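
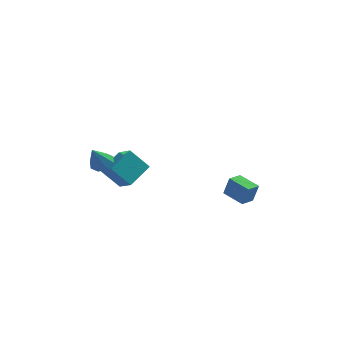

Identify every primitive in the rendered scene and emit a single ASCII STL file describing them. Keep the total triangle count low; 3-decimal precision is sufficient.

solid 
facet normal -0.786 0.583 0.205
outer loop
vertex 3.202 -0.383 -0.313
vertex 3.724 0.373 -0.459
vertex 2.887 -0.393 -1.491
endloop
endfacet
facet normal -0.560 -0.813 0.157
outer loop
vertex 3.996 -1.213 -1.781
vertex 3.202 -0.383 -0.313
vertex 2.887 -0.393 -1.491
endloop
endfacet
facet normal -0.787 0.582 0.206
outer loop
vertex 2.887 -0.393 -1.491
vertex 3.724 0.373 -0.459
vertex 3.408 0.363 -1.637
endloop
endfacet
facet normal -0.259 -0.008 -0.966
outer loop
vertex 3.408 0.363 -1.637
vertex 3.996 -1.213 -1.781
vertex 2.887 -0.393 -1.491
endloop
endfacet
facet normal 0.259 0.008 0.966
outer loop
vertex 3.202 -0.383 -0.313
vertex 4.833 -0.447 -0.749
vertex 3.724 0.373 -0.459
endloop
endfacet
facet normal -0.560 -0.814 0.157
outer loop
vertex 4.312 -1.203 -0.603
vertex 3.202 -0.383 -0.313
vertex 3.996 -1.213 -1.781
endloop
endfacet
facet normal 0.259 0.008 0.966
outer loop
vertex 4.312 -1.203 -0.603
vertex 4.833 -0.447 -0.749
vertex 3.202 -0.383 -0.313
endloop
endfacet
facet normal 0.560 0.813 -0.157
outer loop
vertex 3.724 0.373 -0.459
vertex 4.833 -0.447 -0.749
vertex 3.408 0.363 -1.637
endloop
endfacet
facet normal -0.258 -0.008 -0.966
outer loop
vertex 4.518 -0.457 -1.927
vertex 3.996 -1.213 -1.781
vertex 3.408 0.363 -1.637
endloop
endfacet
facet normal 0.560 0.814 -0.157
outer loop
vertex 3.408 0.363 -1.637
vertex 4.833 -0.447 -0.749
vertex 4.518 -0.457 -1.927
endloop
endfacet
facet normal 0.786 -0.583 -0.206
outer loop
vertex 4.518 -0.457 -1.927
vertex 4.312 -1.203 -0.603
vertex 3.996 -1.213 -1.781
endloop
endfacet
facet normal 0.787 -0.582 -0.205
outer loop
vertex 4.833 -0.447 -0.749
vertex 4.312 -1.203 -0.603
vertex 4.518 -0.457 -1.927
endloop
endfacet
facet normal 0.254 0.453 -0.854
outer loop
vertex -3.125 -0.899 1.3
vertex -3.696 -1.208 0.966
vertex -3.586 -0.584 1.33
endloop
endfacet
facet normal 0.367 0.461 0.808
outer loop
vertex -3.125 -0.899 1.3
vertex -3.586 -0.584 1.33
vertex -4.104 -1.932 2.334
endloop
endfacet
facet normal 0.255 0.453 -0.854
outer loop
vertex -3.586 -0.584 1.33
vertex -3.696 -1.208 0.966
vertex -4.112 -0.635 1.146
endloop
endfacet
facet normal -0.308 0.642 0.703
outer loop
vertex -3.586 -0.584 1.33
vertex -4.112 -0.635 1.146
vertex -4.104 -1.932 2.334
endloop
endfacet
facet normal 0.254 0.453 -0.855
outer loop
vertex -4.112 -0.635 1.146
vertex -3.696 -1.208 0.966
vertex -4.394 -1.021 0.858
endloop
endfacet
facet normal -0.859 0.343 0.381
outer loop
vertex -4.112 -0.635 1.146
vertex -4.394 -1.021 0.858
vertex -4.104 -1.932 2.334
endloop
endfacet
facet normal 0.254 0.453 -0.855
outer loop
vertex -4.394 -1.021 0.858
vertex -3.696 -1.208 0.966
vertex -4.267 -1.517 0.633
endloop
endfacet
facet normal -0.965 -0.260 0.029
outer loop
vertex -4.394 -1.021 0.858
vertex -4.267 -1.517 0.633
vertex -4.104 -1.932 2.334
endloop
endfacet
facet normal 0.253 0.453 -0.855
outer loop
vertex -4.267 -1.517 0.633
vertex -3.696 -1.208 0.966
vertex -3.807 -1.831 0.603
endloop
endfacet
facet normal -0.564 -0.813 -0.144
outer loop
vertex -4.267 -1.517 0.633
vertex -3.807 -1.831 0.603
vertex -4.104 -1.932 2.334
endloop
endfacet
facet normal 0.253 0.453 -0.855
outer loop
vertex -3.807 -1.831 0.603
vertex -3.696 -1.208 0.966
vertex -3.281 -1.78 0.786
endloop
endfacet
facet normal 0.110 -0.993 -0.039
outer loop
vertex -3.807 -1.831 0.603
vertex -3.281 -1.78 0.786
vertex -4.104 -1.932 2.334
endloop
endfacet
facet normal 0.255 0.453 -0.854
outer loop
vertex -3.281 -1.78 0.786
vertex -3.696 -1.208 0.966
vertex -2.999 -1.394 1.075
endloop
endfacet
facet normal 0.661 -0.695 0.283
outer loop
vertex -3.281 -1.78 0.786
vertex -2.999 -1.394 1.075
vertex -4.104 -1.932 2.334
endloop
endfacet
facet normal 0.255 0.453 -0.854
outer loop
vertex -2.999 -1.394 1.075
vertex -3.696 -1.208 0.966
vertex -3.125 -0.899 1.3
endloop
endfacet
facet normal 0.768 -0.093 0.634
outer loop
vertex -2.999 -1.394 1.075
vertex -3.125 -0.899 1.3
vertex -4.104 -1.932 2.334
endloop
endfacet
facet normal -0.679 0.028 0.734
outer loop
vertex -3.354 -0.324 -0.036
vertex -2.485 1.009 0.717
vertex -4.121 0.596 -0.78
endloop
endfacet
facet normal -0.494 -0.757 -0.428
outer loop
vertex -3.015 0.551 -1.977
vertex -3.354 -0.324 -0.036
vertex -4.121 0.596 -0.78
endloop
endfacet
facet normal -0.679 0.028 0.734
outer loop
vertex -4.121 0.596 -0.78
vertex -2.485 1.009 0.717
vertex -3.252 1.929 -0.028
endloop
endfacet
facet normal -0.544 0.652 -0.527
outer loop
vertex -3.252 1.929 -0.028
vertex -3.015 0.551 -1.977
vertex -4.121 0.596 -0.78
endloop
endfacet
facet normal 0.544 -0.653 0.527
outer loop
vertex -3.354 -0.324 -0.036
vertex -1.379 0.964 -0.48
vertex -2.485 1.009 0.717
endloop
endfacet
facet normal -0.493 -0.758 -0.428
outer loop
vertex -2.248 -0.369 -1.232
vertex -3.354 -0.324 -0.036
vertex -3.015 0.551 -1.977
endloop
endfacet
facet normal 0.544 -0.652 0.528
outer loop
vertex -2.248 -0.369 -1.232
vertex -1.379 0.964 -0.48
vertex -3.354 -0.324 -0.036
endloop
endfacet
facet normal 0.493 0.758 0.427
outer loop
vertex -2.485 1.009 0.717
vertex -1.379 0.964 -0.48
vertex -3.252 1.929 -0.028
endloop
endfacet
facet normal -0.544 0.653 -0.528
outer loop
vertex -2.146 1.884 -1.224
vertex -3.015 0.551 -1.977
vertex -3.252 1.929 -0.028
endloop
endfacet
facet normal 0.493 0.757 0.428
outer loop
vertex -3.252 1.929 -0.028
vertex -1.379 0.964 -0.48
vertex -2.146 1.884 -1.224
endloop
endfacet
facet normal 0.679 -0.028 -0.734
outer loop
vertex -2.146 1.884 -1.224
vertex -2.248 -0.369 -1.232
vertex -3.015 0.551 -1.977
endloop
endfacet
facet normal 0.678 -0.028 -0.734
outer loop
vertex -1.379 0.964 -0.48
vertex -2.248 -0.369 -1.232
vertex -2.146 1.884 -1.224
endloop
endfacet

endsolid


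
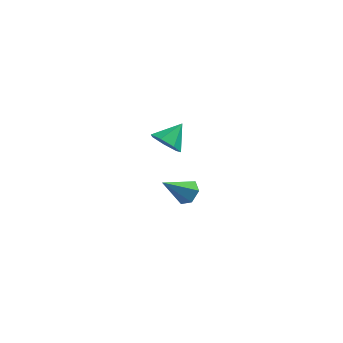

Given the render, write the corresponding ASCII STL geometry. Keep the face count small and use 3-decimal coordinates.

solid 
facet normal 0.667 0.341 -0.663
outer loop
vertex 2.465 3.837 -3.934
vertex 1.817 4.136 -4.432
vertex 2.166 4.646 -3.819
endloop
endfacet
facet normal 0.395 0.016 0.918
outer loop
vertex 2.465 3.837 -3.934
vertex 2.166 4.646 -3.819
vertex 0.423 3.424 -3.048
endloop
endfacet
facet normal 0.667 0.341 -0.663
outer loop
vertex 2.166 4.646 -3.819
vertex 1.817 4.136 -4.432
vertex 1.518 4.945 -4.317
endloop
endfacet
facet normal -0.196 0.707 0.679
outer loop
vertex 2.166 4.646 -3.819
vertex 1.518 4.945 -4.317
vertex 0.423 3.424 -3.048
endloop
endfacet
facet normal 0.667 0.341 -0.662
outer loop
vertex 1.518 4.945 -4.317
vertex 1.817 4.136 -4.432
vertex 1.17 4.435 -4.93
endloop
endfacet
facet normal -0.817 0.576 -0.015
outer loop
vertex 1.518 4.945 -4.317
vertex 1.17 4.435 -4.93
vertex 0.423 3.424 -3.048
endloop
endfacet
facet normal 0.667 0.341 -0.662
outer loop
vertex 1.17 4.435 -4.93
vertex 1.817 4.136 -4.432
vertex 1.469 3.626 -5.045
endloop
endfacet
facet normal -0.848 -0.247 -0.469
outer loop
vertex 1.17 4.435 -4.93
vertex 1.469 3.626 -5.045
vertex 0.423 3.424 -3.048
endloop
endfacet
facet normal 0.667 0.341 -0.662
outer loop
vertex 1.469 3.626 -5.045
vertex 1.817 4.136 -4.432
vertex 2.116 3.327 -4.547
endloop
endfacet
facet normal -0.257 -0.939 -0.230
outer loop
vertex 1.469 3.626 -5.045
vertex 2.116 3.327 -4.547
vertex 0.423 3.424 -3.048
endloop
endfacet
facet normal 0.667 0.341 -0.663
outer loop
vertex 2.116 3.327 -4.547
vertex 1.817 4.136 -4.432
vertex 2.465 3.837 -3.934
endloop
endfacet
facet normal 0.365 -0.807 0.464
outer loop
vertex 2.116 3.327 -4.547
vertex 2.465 3.837 -3.934
vertex 0.423 3.424 -3.048
endloop
endfacet
facet normal -0.492 -0.663 -0.565
outer loop
vertex 1.597 0.343 2.483
vertex 1.054 0.069 3.277
vertex 0.861 0.785 2.605
endloop
endfacet
facet normal 0.413 0.806 -0.425
outer loop
vertex 1.597 0.343 2.483
vertex 0.861 0.785 2.605
vertex 1.826 1.111 4.163
endloop
endfacet
facet normal -0.492 -0.663 -0.565
outer loop
vertex 0.861 0.785 2.605
vertex 1.054 0.069 3.277
vertex 0.27 0.688 3.233
endloop
endfacet
facet normal -0.227 0.972 -0.063
outer loop
vertex 0.861 0.785 2.605
vertex 0.27 0.688 3.233
vertex 1.826 1.111 4.163
endloop
endfacet
facet normal -0.492 -0.663 -0.565
outer loop
vertex 0.27 0.688 3.233
vertex 1.054 0.069 3.277
vertex 0.27 0.125 3.894
endloop
endfacet
facet normal -0.511 0.654 0.557
outer loop
vertex 0.27 0.688 3.233
vertex 0.27 0.125 3.894
vertex 1.826 1.111 4.163
endloop
endfacet
facet normal -0.491 -0.664 -0.564
outer loop
vertex 0.27 0.125 3.894
vertex 1.054 0.069 3.277
vertex 0.861 -0.479 4.09
endloop
endfacet
facet normal -0.227 0.093 0.970
outer loop
vertex 0.27 0.125 3.894
vertex 0.861 -0.479 4.09
vertex 1.826 1.111 4.163
endloop
endfacet
facet normal -0.492 -0.663 -0.564
outer loop
vertex 0.861 -0.479 4.09
vertex 1.054 0.069 3.277
vertex 1.597 -0.671 3.673
endloop
endfacet
facet normal 0.413 -0.290 0.863
outer loop
vertex 0.861 -0.479 4.09
vertex 1.597 -0.671 3.673
vertex 1.826 1.111 4.163
endloop
endfacet
facet normal -0.491 -0.663 -0.565
outer loop
vertex 1.597 -0.671 3.673
vertex 1.054 0.069 3.277
vertex 1.925 -0.304 2.958
endloop
endfacet
facet normal 0.925 -0.206 0.318
outer loop
vertex 1.597 -0.671 3.673
vertex 1.925 -0.304 2.958
vertex 1.826 1.111 4.163
endloop
endfacet
facet normal -0.491 -0.663 -0.565
outer loop
vertex 1.925 -0.304 2.958
vertex 1.054 0.069 3.277
vertex 1.597 0.343 2.483
endloop
endfacet
facet normal 0.925 0.282 -0.255
outer loop
vertex 1.925 -0.304 2.958
vertex 1.597 0.343 2.483
vertex 1.826 1.111 4.163
endloop
endfacet

endsolid


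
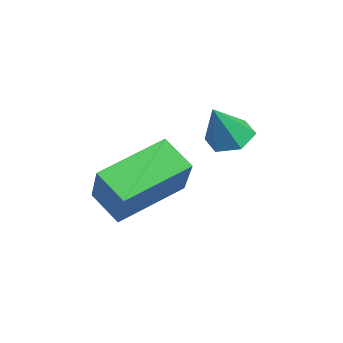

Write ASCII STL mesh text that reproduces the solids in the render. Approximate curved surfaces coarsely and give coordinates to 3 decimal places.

solid 
facet normal -0.405 0.372 -0.835
outer loop
vertex -2.817 -0.133 -2.15
vertex -3.423 -0.328 -1.943
vertex -3.195 0.281 -1.782
endloop
endfacet
facet normal 0.821 0.489 0.293
outer loop
vertex -2.817 -0.133 -2.15
vertex -3.195 0.281 -1.782
vertex -2.877 -0.832 -0.817
endloop
endfacet
facet normal -0.406 0.373 -0.835
outer loop
vertex -3.195 0.281 -1.782
vertex -3.423 -0.328 -1.943
vertex -3.801 0.085 -1.575
endloop
endfacet
facet normal 0.042 0.661 0.749
outer loop
vertex -3.195 0.281 -1.782
vertex -3.801 0.085 -1.575
vertex -2.877 -0.832 -0.817
endloop
endfacet
facet normal -0.405 0.373 -0.835
outer loop
vertex -3.801 0.085 -1.575
vertex -3.423 -0.328 -1.943
vertex -4.03 -0.524 -1.736
endloop
endfacet
facet normal -0.619 0.025 0.785
outer loop
vertex -3.801 0.085 -1.575
vertex -4.03 -0.524 -1.736
vertex -2.877 -0.832 -0.817
endloop
endfacet
facet normal -0.405 0.374 -0.834
outer loop
vertex -4.03 -0.524 -1.736
vertex -3.423 -0.328 -1.943
vertex -3.652 -0.937 -2.105
endloop
endfacet
facet normal -0.501 -0.785 0.365
outer loop
vertex -4.03 -0.524 -1.736
vertex -3.652 -0.937 -2.105
vertex -2.877 -0.832 -0.817
endloop
endfacet
facet normal -0.405 0.374 -0.834
outer loop
vertex -3.652 -0.937 -2.105
vertex -3.423 -0.328 -1.943
vertex -3.046 -0.741 -2.311
endloop
endfacet
facet normal 0.279 -0.956 -0.090
outer loop
vertex -3.652 -0.937 -2.105
vertex -3.046 -0.741 -2.311
vertex -2.877 -0.832 -0.817
endloop
endfacet
facet normal -0.405 0.374 -0.834
outer loop
vertex -3.046 -0.741 -2.311
vertex -3.423 -0.328 -1.943
vertex -2.817 -0.133 -2.15
endloop
endfacet
facet normal 0.939 -0.320 -0.126
outer loop
vertex -3.046 -0.741 -2.311
vertex -2.817 -0.133 -2.15
vertex -2.877 -0.832 -0.817
endloop
endfacet
facet normal -0.722 -0.038 -0.691
outer loop
vertex -3.888 -2.083 -2.935
vertex -3.268 -1.48 -3.615
vertex -3.076 -3.771 -3.691
endloop
endfacet
facet normal -0.563 -0.548 0.618
outer loop
vertex -1.712 -3.7 -2.385
vertex -3.888 -2.083 -2.935
vertex -3.076 -3.771 -3.691
endloop
endfacet
facet normal -0.722 -0.038 -0.691
outer loop
vertex -3.076 -3.771 -3.691
vertex -3.268 -1.48 -3.615
vertex -2.456 -3.168 -4.371
endloop
endfacet
facet normal 0.402 -0.836 -0.374
outer loop
vertex -2.456 -3.168 -4.371
vertex -1.712 -3.7 -2.385
vertex -3.076 -3.771 -3.691
endloop
endfacet
facet normal -0.402 0.836 0.374
outer loop
vertex -3.888 -2.083 -2.935
vertex -1.904 -1.409 -2.309
vertex -3.268 -1.48 -3.615
endloop
endfacet
facet normal -0.563 -0.548 0.618
outer loop
vertex -2.524 -2.012 -1.629
vertex -3.888 -2.083 -2.935
vertex -1.712 -3.7 -2.385
endloop
endfacet
facet normal -0.402 0.836 0.374
outer loop
vertex -2.524 -2.012 -1.629
vertex -1.904 -1.409 -2.309
vertex -3.888 -2.083 -2.935
endloop
endfacet
facet normal 0.563 0.548 -0.618
outer loop
vertex -3.268 -1.48 -3.615
vertex -1.904 -1.409 -2.309
vertex -2.456 -3.168 -4.371
endloop
endfacet
facet normal 0.402 -0.836 -0.374
outer loop
vertex -1.092 -3.097 -3.065
vertex -1.712 -3.7 -2.385
vertex -2.456 -3.168 -4.371
endloop
endfacet
facet normal 0.563 0.548 -0.618
outer loop
vertex -2.456 -3.168 -4.371
vertex -1.904 -1.409 -2.309
vertex -1.092 -3.097 -3.065
endloop
endfacet
facet normal 0.722 0.038 0.691
outer loop
vertex -1.092 -3.097 -3.065
vertex -2.524 -2.012 -1.629
vertex -1.712 -3.7 -2.385
endloop
endfacet
facet normal 0.722 0.038 0.691
outer loop
vertex -1.904 -1.409 -2.309
vertex -2.524 -2.012 -1.629
vertex -1.092 -3.097 -3.065
endloop
endfacet

endsolid


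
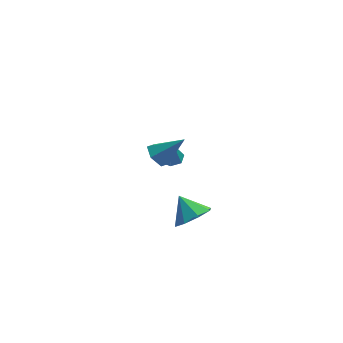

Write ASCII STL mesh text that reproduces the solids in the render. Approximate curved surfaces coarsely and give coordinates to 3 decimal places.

solid 
facet normal 0.383 -0.644 -0.662
outer loop
vertex 2.916 -2.956 -2.634
vertex 2.091 -2.734 -3.327
vertex 3.094 -2.317 -3.153
endloop
endfacet
facet normal 0.523 0.445 0.727
outer loop
vertex 2.916 -2.956 -2.634
vertex 3.094 -2.317 -3.153
vertex 1.529 -1.786 -2.353
endloop
endfacet
facet normal 0.383 -0.644 -0.662
outer loop
vertex 3.094 -2.317 -3.153
vertex 2.091 -2.734 -3.327
vertex 2.684 -1.922 -3.774
endloop
endfacet
facet normal 0.429 0.863 0.266
outer loop
vertex 3.094 -2.317 -3.153
vertex 2.684 -1.922 -3.774
vertex 1.529 -1.786 -2.353
endloop
endfacet
facet normal 0.382 -0.644 -0.663
outer loop
vertex 2.684 -1.922 -3.774
vertex 2.091 -2.734 -3.327
vertex 1.927 -2.003 -4.132
endloop
endfacet
facet normal -0.044 0.990 -0.131
outer loop
vertex 2.684 -1.922 -3.774
vertex 1.927 -2.003 -4.132
vertex 1.529 -1.786 -2.353
endloop
endfacet
facet normal 0.382 -0.644 -0.663
outer loop
vertex 1.927 -2.003 -4.132
vertex 2.091 -2.734 -3.327
vertex 1.266 -2.511 -4.019
endloop
endfacet
facet normal -0.617 0.752 -0.230
outer loop
vertex 1.927 -2.003 -4.132
vertex 1.266 -2.511 -4.019
vertex 1.529 -1.786 -2.353
endloop
endfacet
facet normal 0.382 -0.644 -0.663
outer loop
vertex 1.266 -2.511 -4.019
vertex 2.091 -2.734 -3.327
vertex 1.088 -3.15 -3.501
endloop
endfacet
facet normal -0.957 0.288 0.026
outer loop
vertex 1.266 -2.511 -4.019
vertex 1.088 -3.15 -3.501
vertex 1.529 -1.786 -2.353
endloop
endfacet
facet normal 0.382 -0.644 -0.662
outer loop
vertex 1.088 -3.15 -3.501
vertex 2.091 -2.734 -3.327
vertex 1.498 -3.545 -2.88
endloop
endfacet
facet normal -0.864 -0.131 0.487
outer loop
vertex 1.088 -3.15 -3.501
vertex 1.498 -3.545 -2.88
vertex 1.529 -1.786 -2.353
endloop
endfacet
facet normal 0.383 -0.645 -0.662
outer loop
vertex 1.498 -3.545 -2.88
vertex 2.091 -2.734 -3.327
vertex 2.255 -3.464 -2.521
endloop
endfacet
facet normal -0.391 -0.258 0.883
outer loop
vertex 1.498 -3.545 -2.88
vertex 2.255 -3.464 -2.521
vertex 1.529 -1.786 -2.353
endloop
endfacet
facet normal 0.382 -0.645 -0.662
outer loop
vertex 2.255 -3.464 -2.521
vertex 2.091 -2.734 -3.327
vertex 2.916 -2.956 -2.634
endloop
endfacet
facet normal 0.183 -0.019 0.983
outer loop
vertex 2.255 -3.464 -2.521
vertex 2.916 -2.956 -2.634
vertex 1.529 -1.786 -2.353
endloop
endfacet
facet normal -0.080 0.158 -0.984
outer loop
vertex 1.857 0.713 -0.848
vertex 1.432 0.135 -0.906
vertex 1.244 0.819 -0.781
endloop
endfacet
facet normal 0.200 0.783 0.589
outer loop
vertex 1.857 0.713 -0.848
vertex 1.244 0.819 -0.781
vertex 1.528 -0.055 0.286
endloop
endfacet
facet normal -0.081 0.158 -0.984
outer loop
vertex 1.244 0.819 -0.781
vertex 1.432 0.135 -0.906
vertex 0.773 0.41 -0.808
endloop
endfacet
facet normal -0.537 0.577 0.616
outer loop
vertex 1.244 0.819 -0.781
vertex 0.773 0.41 -0.808
vertex 1.528 -0.055 0.286
endloop
endfacet
facet normal -0.081 0.156 -0.984
outer loop
vertex 0.773 0.41 -0.808
vertex 1.432 0.135 -0.906
vertex 0.798 -0.207 -0.908
endloop
endfacet
facet normal -0.840 -0.120 0.529
outer loop
vertex 0.773 0.41 -0.808
vertex 0.798 -0.207 -0.908
vertex 1.528 -0.055 0.286
endloop
endfacet
facet normal -0.081 0.156 -0.984
outer loop
vertex 0.798 -0.207 -0.908
vertex 1.432 0.135 -0.906
vertex 1.3 -0.566 -1.006
endloop
endfacet
facet normal -0.482 -0.782 0.394
outer loop
vertex 0.798 -0.207 -0.908
vertex 1.3 -0.566 -1.006
vertex 1.528 -0.055 0.286
endloop
endfacet
facet normal -0.080 0.155 -0.985
outer loop
vertex 1.3 -0.566 -1.006
vertex 1.432 0.135 -0.906
vertex 1.901 -0.397 -1.028
endloop
endfacet
facet normal 0.268 -0.911 0.313
outer loop
vertex 1.3 -0.566 -1.006
vertex 1.901 -0.397 -1.028
vertex 1.528 -0.055 0.286
endloop
endfacet
facet normal -0.079 0.156 -0.985
outer loop
vertex 1.901 -0.397 -1.028
vertex 1.432 0.135 -0.906
vertex 2.149 0.172 -0.958
endloop
endfacet
facet normal 0.844 -0.410 0.346
outer loop
vertex 1.901 -0.397 -1.028
vertex 2.149 0.172 -0.958
vertex 1.528 -0.055 0.286
endloop
endfacet
facet normal -0.080 0.157 -0.984
outer loop
vertex 2.149 0.172 -0.958
vertex 1.432 0.135 -0.906
vertex 1.857 0.713 -0.848
endloop
endfacet
facet normal 0.814 0.344 0.469
outer loop
vertex 2.149 0.172 -0.958
vertex 1.857 0.713 -0.848
vertex 1.528 -0.055 0.286
endloop
endfacet
facet normal -0.732 0.082 -0.676
outer loop
vertex 0.587 -2.998 2.696
vertex 0.169 -3.496 3.088
vertex 0.114 -2.753 3.238
endloop
endfacet
facet normal 0.514 0.856 0.062
outer loop
vertex 0.587 -2.998 2.696
vertex 0.114 -2.753 3.238
vertex 1.471 -3.644 4.292
endloop
endfacet
facet normal -0.731 0.083 -0.677
outer loop
vertex 0.114 -2.753 3.238
vertex 0.169 -3.496 3.088
vertex -0.305 -3.251 3.63
endloop
endfacet
facet normal -0.122 0.675 0.728
outer loop
vertex 0.114 -2.753 3.238
vertex -0.305 -3.251 3.63
vertex 1.471 -3.644 4.292
endloop
endfacet
facet normal -0.731 0.083 -0.677
outer loop
vertex -0.305 -3.251 3.63
vertex 0.169 -3.496 3.088
vertex -0.25 -3.994 3.48
endloop
endfacet
facet normal -0.382 -0.210 0.900
outer loop
vertex -0.305 -3.251 3.63
vertex -0.25 -3.994 3.48
vertex 1.471 -3.644 4.292
endloop
endfacet
facet normal -0.732 0.083 -0.676
outer loop
vertex -0.25 -3.994 3.48
vertex 0.169 -3.496 3.088
vertex 0.223 -4.239 2.938
endloop
endfacet
facet normal -0.006 -0.913 0.407
outer loop
vertex -0.25 -3.994 3.48
vertex 0.223 -4.239 2.938
vertex 1.471 -3.644 4.292
endloop
endfacet
facet normal -0.732 0.083 -0.676
outer loop
vertex 0.223 -4.239 2.938
vertex 0.169 -3.496 3.088
vertex 0.642 -3.741 2.546
endloop
endfacet
facet normal 0.629 -0.733 -0.258
outer loop
vertex 0.223 -4.239 2.938
vertex 0.642 -3.741 2.546
vertex 1.471 -3.644 4.292
endloop
endfacet
facet normal -0.732 0.082 -0.676
outer loop
vertex 0.642 -3.741 2.546
vertex 0.169 -3.496 3.088
vertex 0.587 -2.998 2.696
endloop
endfacet
facet normal 0.889 0.153 -0.431
outer loop
vertex 0.642 -3.741 2.546
vertex 0.587 -2.998 2.696
vertex 1.471 -3.644 4.292
endloop
endfacet

endsolid


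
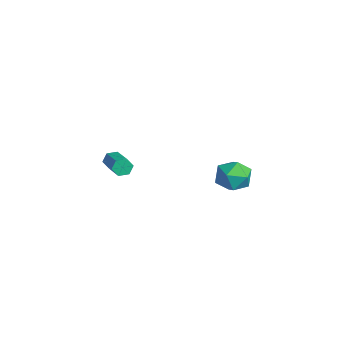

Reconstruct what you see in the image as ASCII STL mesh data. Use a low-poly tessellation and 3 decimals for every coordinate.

solid 
facet normal -0.944 0.051 -0.325
outer loop
vertex -4.012 -0.172 0.914
vertex -4.186 -0.46 1.374
vertex -4.16 0.109 1.387
endloop
endfacet
facet normal 0.203 0.868 -0.452
outer loop
vertex -4.012 -0.172 0.914
vertex -4.16 0.109 1.387
vertex -2.18 -0.271 1.546
endloop
endfacet
facet normal 0.203 0.868 -0.452
outer loop
vertex -2.18 -0.271 1.546
vertex -4.16 0.109 1.387
vertex -2.328 0.01 2.019
endloop
endfacet
facet normal 0.944 -0.050 0.325
outer loop
vertex -2.18 -0.271 1.546
vertex -2.328 0.01 2.019
vertex -2.354 -0.56 2.006
endloop
endfacet
facet normal -0.944 0.051 -0.325
outer loop
vertex -4.16 0.109 1.387
vertex -4.186 -0.46 1.374
vertex -4.334 -0.179 1.847
endloop
endfacet
facet normal -0.123 0.861 0.493
outer loop
vertex -4.16 0.109 1.387
vertex -4.334 -0.179 1.847
vertex -2.328 0.01 2.019
endloop
endfacet
facet normal -0.123 0.861 0.493
outer loop
vertex -2.328 0.01 2.019
vertex -4.334 -0.179 1.847
vertex -2.502 -0.278 2.479
endloop
endfacet
facet normal 0.944 -0.050 0.326
outer loop
vertex -2.328 0.01 2.019
vertex -2.502 -0.278 2.479
vertex -2.354 -0.56 2.006
endloop
endfacet
facet normal -0.944 0.050 -0.325
outer loop
vertex -4.334 -0.179 1.847
vertex -4.186 -0.46 1.374
vertex -4.36 -0.749 1.834
endloop
endfacet
facet normal -0.326 -0.007 0.945
outer loop
vertex -4.334 -0.179 1.847
vertex -4.36 -0.749 1.834
vertex -2.502 -0.278 2.479
endloop
endfacet
facet normal -0.326 -0.007 0.945
outer loop
vertex -2.502 -0.278 2.479
vertex -4.36 -0.749 1.834
vertex -2.528 -0.848 2.466
endloop
endfacet
facet normal 0.944 -0.050 0.326
outer loop
vertex -2.502 -0.278 2.479
vertex -2.528 -0.848 2.466
vertex -2.354 -0.56 2.006
endloop
endfacet
facet normal -0.944 0.050 -0.325
outer loop
vertex -4.36 -0.749 1.834
vertex -4.186 -0.46 1.374
vertex -4.212 -1.03 1.361
endloop
endfacet
facet normal -0.203 -0.868 0.452
outer loop
vertex -4.36 -0.749 1.834
vertex -4.212 -1.03 1.361
vertex -2.528 -0.848 2.466
endloop
endfacet
facet normal -0.203 -0.868 0.452
outer loop
vertex -2.528 -0.848 2.466
vertex -4.212 -1.03 1.361
vertex -2.38 -1.129 1.993
endloop
endfacet
facet normal 0.944 -0.051 0.325
outer loop
vertex -2.528 -0.848 2.466
vertex -2.38 -1.129 1.993
vertex -2.354 -0.56 2.006
endloop
endfacet
facet normal -0.944 0.050 -0.326
outer loop
vertex -4.212 -1.03 1.361
vertex -4.186 -0.46 1.374
vertex -4.038 -0.742 0.901
endloop
endfacet
facet normal 0.123 -0.861 -0.493
outer loop
vertex -4.212 -1.03 1.361
vertex -4.038 -0.742 0.901
vertex -2.38 -1.129 1.993
endloop
endfacet
facet normal 0.123 -0.861 -0.493
outer loop
vertex -2.38 -1.129 1.993
vertex -4.038 -0.742 0.901
vertex -2.206 -0.841 1.533
endloop
endfacet
facet normal 0.944 -0.051 0.325
outer loop
vertex -2.38 -1.129 1.993
vertex -2.206 -0.841 1.533
vertex -2.354 -0.56 2.006
endloop
endfacet
facet normal -0.944 0.050 -0.326
outer loop
vertex -4.038 -0.742 0.901
vertex -4.186 -0.46 1.374
vertex -4.012 -0.172 0.914
endloop
endfacet
facet normal 0.326 0.007 -0.945
outer loop
vertex -4.038 -0.742 0.901
vertex -4.012 -0.172 0.914
vertex -2.206 -0.841 1.533
endloop
endfacet
facet normal 0.326 0.007 -0.945
outer loop
vertex -2.206 -0.841 1.533
vertex -4.012 -0.172 0.914
vertex -2.18 -0.271 1.546
endloop
endfacet
facet normal 0.944 -0.050 0.325
outer loop
vertex -2.206 -0.841 1.533
vertex -2.18 -0.271 1.546
vertex -2.354 -0.56 2.006
endloop
endfacet
facet normal 0.359 0.662 0.658
outer loop
vertex 3.051 4.159 4.233
vertex 3.114 3.424 4.938
vertex 3.905 3.608 4.321
endloop
endfacet
facet normal 0.543 0.840 -0.008
outer loop
vertex 3.051 4.159 4.233
vertex 3.905 3.608 4.321
vertex 3.538 3.836 3.397
endloop
endfacet
facet normal -0.056 0.920 -0.388
outer loop
vertex 3.051 4.159 4.233
vertex 3.538 3.836 3.397
vertex 2.52 3.793 3.443
endloop
endfacet
facet normal -0.610 0.791 0.044
outer loop
vertex 3.051 4.159 4.233
vertex 2.52 3.793 3.443
vertex 2.258 3.538 4.395
endloop
endfacet
facet normal -0.354 0.632 0.690
outer loop
vertex 3.051 4.159 4.233
vertex 2.258 3.538 4.395
vertex 3.114 3.424 4.938
endloop
endfacet
facet normal 0.910 0.297 -0.288
outer loop
vertex 3.538 3.836 3.397
vertex 3.905 3.608 4.321
vertex 3.902 2.902 3.585
endloop
endfacet
facet normal 0.614 0.008 0.789
outer loop
vertex 3.905 3.608 4.321
vertex 3.114 3.424 4.938
vertex 3.64 2.647 4.537
endloop
endfacet
facet normal -0.539 -0.041 0.841
outer loop
vertex 3.114 3.424 4.938
vertex 2.258 3.538 4.395
vertex 2.622 2.604 4.583
endloop
endfacet
facet normal -0.954 0.217 -0.204
outer loop
vertex 2.258 3.538 4.395
vertex 2.52 3.793 3.443
vertex 2.255 2.832 3.659
endloop
endfacet
facet normal -0.059 0.426 -0.903
outer loop
vertex 2.52 3.793 3.443
vertex 3.538 3.836 3.397
vertex 3.046 3.016 3.042
endloop
endfacet
facet normal 0.610 -0.791 -0.044
outer loop
vertex 3.109 2.281 3.747
vertex 3.902 2.902 3.585
vertex 3.64 2.647 4.537
endloop
endfacet
facet normal 0.056 -0.920 0.388
outer loop
vertex 3.109 2.281 3.747
vertex 3.64 2.647 4.537
vertex 2.622 2.604 4.583
endloop
endfacet
facet normal -0.543 -0.840 0.008
outer loop
vertex 3.109 2.281 3.747
vertex 2.622 2.604 4.583
vertex 2.255 2.832 3.659
endloop
endfacet
facet normal -0.359 -0.662 -0.658
outer loop
vertex 3.109 2.281 3.747
vertex 2.255 2.832 3.659
vertex 3.046 3.016 3.042
endloop
endfacet
facet normal 0.354 -0.632 -0.690
outer loop
vertex 3.109 2.281 3.747
vertex 3.046 3.016 3.042
vertex 3.902 2.902 3.585
endloop
endfacet
facet normal 0.954 -0.217 0.204
outer loop
vertex 3.64 2.647 4.537
vertex 3.902 2.902 3.585
vertex 3.905 3.608 4.321
endloop
endfacet
facet normal 0.059 -0.426 0.903
outer loop
vertex 2.622 2.604 4.583
vertex 3.64 2.647 4.537
vertex 3.114 3.424 4.938
endloop
endfacet
facet normal -0.910 -0.297 0.288
outer loop
vertex 2.255 2.832 3.659
vertex 2.622 2.604 4.583
vertex 2.258 3.538 4.395
endloop
endfacet
facet normal -0.614 -0.008 -0.789
outer loop
vertex 3.046 3.016 3.042
vertex 2.255 2.832 3.659
vertex 2.52 3.793 3.443
endloop
endfacet
facet normal 0.539 0.041 -0.841
outer loop
vertex 3.902 2.902 3.585
vertex 3.046 3.016 3.042
vertex 3.538 3.836 3.397
endloop
endfacet

endsolid


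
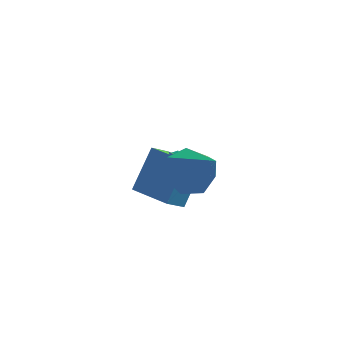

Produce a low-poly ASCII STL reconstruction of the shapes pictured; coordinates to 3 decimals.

solid 
facet normal -0.451 0.697 0.557
outer loop
vertex -0.213 0.908 -1.839
vertex 0.659 1.412 -1.764
vertex -0.642 1.88 -3.402
endloop
endfacet
facet normal -0.863 -0.499 -0.074
outer loop
vertex -0.259 1.288 -3.876
vertex -0.213 0.908 -1.839
vertex -0.642 1.88 -3.402
endloop
endfacet
facet normal -0.450 0.698 0.557
outer loop
vertex -0.642 1.88 -3.402
vertex 0.659 1.412 -1.764
vertex 0.23 2.384 -3.328
endloop
endfacet
facet normal -0.227 0.515 -0.827
outer loop
vertex 0.23 2.384 -3.328
vertex -0.259 1.288 -3.876
vertex -0.642 1.88 -3.402
endloop
endfacet
facet normal 0.227 -0.515 0.827
outer loop
vertex -0.213 0.908 -1.839
vertex 1.042 0.82 -2.238
vertex 0.659 1.412 -1.764
endloop
endfacet
facet normal -0.863 -0.500 -0.074
outer loop
vertex 0.17 0.316 -2.312
vertex -0.213 0.908 -1.839
vertex -0.259 1.288 -3.876
endloop
endfacet
facet normal 0.227 -0.514 0.827
outer loop
vertex 0.17 0.316 -2.312
vertex 1.042 0.82 -2.238
vertex -0.213 0.908 -1.839
endloop
endfacet
facet normal 0.863 0.499 0.074
outer loop
vertex 0.659 1.412 -1.764
vertex 1.042 0.82 -2.238
vertex 0.23 2.384 -3.328
endloop
endfacet
facet normal -0.226 0.514 -0.827
outer loop
vertex 0.613 1.792 -3.801
vertex -0.259 1.288 -3.876
vertex 0.23 2.384 -3.328
endloop
endfacet
facet normal 0.863 0.500 0.074
outer loop
vertex 0.23 2.384 -3.328
vertex 1.042 0.82 -2.238
vertex 0.613 1.792 -3.801
endloop
endfacet
facet normal 0.451 -0.697 -0.557
outer loop
vertex 0.613 1.792 -3.801
vertex 0.17 0.316 -2.312
vertex -0.259 1.288 -3.876
endloop
endfacet
facet normal 0.450 -0.697 -0.557
outer loop
vertex 1.042 0.82 -2.238
vertex 0.17 0.316 -2.312
vertex 0.613 1.792 -3.801
endloop
endfacet
facet normal -0.427 0.513 -0.745
outer loop
vertex 1.663 -2.389 -0.513
vertex 1.185 -1.897 0.1
vertex 2.015 -1.721 -0.255
endloop
endfacet
facet normal 0.892 -0.370 -0.260
outer loop
vertex 1.663 -2.389 -0.513
vertex 2.015 -1.721 -0.255
vertex 2.055 -2.943 1.62
endloop
endfacet
facet normal -0.427 0.513 -0.745
outer loop
vertex 2.015 -1.721 -0.255
vertex 1.185 -1.897 0.1
vertex 1.742 -1.185 0.271
endloop
endfacet
facet normal 0.936 0.303 0.177
outer loop
vertex 2.015 -1.721 -0.255
vertex 1.742 -1.185 0.271
vertex 2.055 -2.943 1.62
endloop
endfacet
facet normal -0.427 0.513 -0.745
outer loop
vertex 1.742 -1.185 0.271
vertex 1.185 -1.897 0.1
vertex 1.049 -1.185 0.668
endloop
endfacet
facet normal 0.397 0.602 0.693
outer loop
vertex 1.742 -1.185 0.271
vertex 1.049 -1.185 0.668
vertex 2.055 -2.943 1.62
endloop
endfacet
facet normal -0.427 0.513 -0.745
outer loop
vertex 1.049 -1.185 0.668
vertex 1.185 -1.897 0.1
vertex 0.458 -1.722 0.637
endloop
endfacet
facet normal -0.321 0.302 0.897
outer loop
vertex 1.049 -1.185 0.668
vertex 0.458 -1.722 0.637
vertex 2.055 -2.943 1.62
endloop
endfacet
facet normal -0.427 0.513 -0.745
outer loop
vertex 0.458 -1.722 0.637
vertex 1.185 -1.897 0.1
vertex 0.414 -2.39 0.202
endloop
endfacet
facet normal -0.676 -0.371 0.637
outer loop
vertex 0.458 -1.722 0.637
vertex 0.414 -2.39 0.202
vertex 2.055 -2.943 1.62
endloop
endfacet
facet normal -0.426 0.513 -0.745
outer loop
vertex 0.414 -2.39 0.202
vertex 1.185 -1.897 0.1
vertex 0.95 -2.687 -0.309
endloop
endfacet
facet normal -0.401 -0.910 0.109
outer loop
vertex 0.414 -2.39 0.202
vertex 0.95 -2.687 -0.309
vertex 2.055 -2.943 1.62
endloop
endfacet
facet normal -0.427 0.513 -0.745
outer loop
vertex 0.95 -2.687 -0.309
vertex 1.185 -1.897 0.1
vertex 1.663 -2.389 -0.513
endloop
endfacet
facet normal 0.297 -0.910 -0.291
outer loop
vertex 0.95 -2.687 -0.309
vertex 1.663 -2.389 -0.513
vertex 2.055 -2.943 1.62
endloop
endfacet
facet normal -0.751 0.640 -0.160
outer loop
vertex -0.693 -1.248 -1.493
vertex -0.12 -0.249 -0.189
vertex -0.167 -0.779 -2.084
endloop
endfacet
facet normal -0.330 -0.574 -0.749
outer loop
vertex 1.02 -1.791 -1.831
vertex -0.693 -1.248 -1.493
vertex -0.167 -0.779 -2.084
endloop
endfacet
facet normal -0.751 0.641 -0.161
outer loop
vertex -0.167 -0.779 -2.084
vertex -0.12 -0.249 -0.189
vertex 0.407 0.22 -0.78
endloop
endfacet
facet normal 0.572 0.510 -0.642
outer loop
vertex 0.407 0.22 -0.78
vertex 1.02 -1.791 -1.831
vertex -0.167 -0.779 -2.084
endloop
endfacet
facet normal -0.572 -0.510 0.642
outer loop
vertex -0.693 -1.248 -1.493
vertex 1.067 -1.261 0.064
vertex -0.12 -0.249 -0.189
endloop
endfacet
facet normal -0.330 -0.574 -0.750
outer loop
vertex 0.493 -2.26 -1.24
vertex -0.693 -1.248 -1.493
vertex 1.02 -1.791 -1.831
endloop
endfacet
facet normal -0.572 -0.510 0.642
outer loop
vertex 0.493 -2.26 -1.24
vertex 1.067 -1.261 0.064
vertex -0.693 -1.248 -1.493
endloop
endfacet
facet normal 0.330 0.574 0.750
outer loop
vertex -0.12 -0.249 -0.189
vertex 1.067 -1.261 0.064
vertex 0.407 0.22 -0.78
endloop
endfacet
facet normal 0.572 0.510 -0.642
outer loop
vertex 1.593 -0.792 -0.527
vertex 1.02 -1.791 -1.831
vertex 0.407 0.22 -0.78
endloop
endfacet
facet normal 0.330 0.574 0.749
outer loop
vertex 0.407 0.22 -0.78
vertex 1.067 -1.261 0.064
vertex 1.593 -0.792 -0.527
endloop
endfacet
facet normal 0.751 -0.641 0.161
outer loop
vertex 1.593 -0.792 -0.527
vertex 0.493 -2.26 -1.24
vertex 1.02 -1.791 -1.831
endloop
endfacet
facet normal 0.751 -0.641 0.160
outer loop
vertex 1.067 -1.261 0.064
vertex 0.493 -2.26 -1.24
vertex 1.593 -0.792 -0.527
endloop
endfacet

endsolid


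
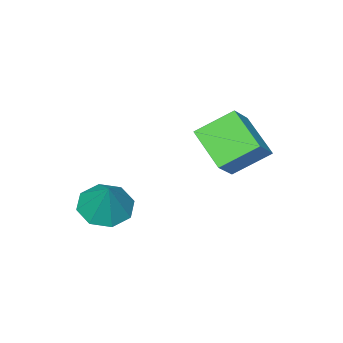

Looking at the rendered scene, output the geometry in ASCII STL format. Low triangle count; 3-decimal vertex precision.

solid 
facet normal -0.713 -0.251 -0.655
outer loop
vertex -0.314 1.499 2.954
vertex -1.407 2.272 3.848
vertex -0.001 2.994 2.041
endloop
endfacet
facet normal 0.679 -0.481 -0.555
outer loop
vertex 0.947 3.328 2.912
vertex -0.314 1.499 2.954
vertex -0.001 2.994 2.041
endloop
endfacet
facet normal -0.713 -0.250 -0.655
outer loop
vertex -0.001 2.994 2.041
vertex -1.407 2.272 3.848
vertex -1.094 3.768 2.935
endloop
endfacet
facet normal 0.175 0.840 -0.513
outer loop
vertex -1.094 3.768 2.935
vertex 0.947 3.328 2.912
vertex -0.001 2.994 2.041
endloop
endfacet
facet normal -0.175 -0.840 0.513
outer loop
vertex -0.314 1.499 2.954
vertex -0.459 2.606 4.719
vertex -1.407 2.272 3.848
endloop
endfacet
facet normal 0.679 -0.481 -0.555
outer loop
vertex 0.634 1.832 3.825
vertex -0.314 1.499 2.954
vertex 0.947 3.328 2.912
endloop
endfacet
facet normal -0.176 -0.840 0.513
outer loop
vertex 0.634 1.832 3.825
vertex -0.459 2.606 4.719
vertex -0.314 1.499 2.954
endloop
endfacet
facet normal -0.679 0.481 0.555
outer loop
vertex -1.407 2.272 3.848
vertex -0.459 2.606 4.719
vertex -1.094 3.768 2.935
endloop
endfacet
facet normal 0.175 0.841 -0.512
outer loop
vertex -0.146 4.101 3.806
vertex 0.947 3.328 2.912
vertex -1.094 3.768 2.935
endloop
endfacet
facet normal -0.679 0.481 0.555
outer loop
vertex -1.094 3.768 2.935
vertex -0.459 2.606 4.719
vertex -0.146 4.101 3.806
endloop
endfacet
facet normal 0.713 0.251 0.655
outer loop
vertex -0.146 4.101 3.806
vertex 0.634 1.832 3.825
vertex 0.947 3.328 2.912
endloop
endfacet
facet normal 0.713 0.251 0.655
outer loop
vertex -0.459 2.606 4.719
vertex 0.634 1.832 3.825
vertex -0.146 4.101 3.806
endloop
endfacet
facet normal -0.283 -0.455 -0.844
outer loop
vertex 3.303 -0.352 -0.5
vertex 2.415 -0.558 -0.091
vertex 2.788 0.201 -0.625
endloop
endfacet
facet normal 0.735 0.677 -0.036
outer loop
vertex 3.303 -0.352 -0.5
vertex 2.788 0.201 -0.625
vertex 2.885 0.198 1.311
endloop
endfacet
facet normal -0.283 -0.455 -0.844
outer loop
vertex 2.788 0.201 -0.625
vertex 2.415 -0.558 -0.091
vertex 2.054 0.308 -0.437
endloop
endfacet
facet normal 0.143 0.990 -0.006
outer loop
vertex 2.788 0.201 -0.625
vertex 2.054 0.308 -0.437
vertex 2.885 0.198 1.311
endloop
endfacet
facet normal -0.284 -0.455 -0.844
outer loop
vertex 2.054 0.308 -0.437
vertex 2.415 -0.558 -0.091
vertex 1.531 -0.091 -0.046
endloop
endfacet
facet normal -0.450 0.852 0.268
outer loop
vertex 2.054 0.308 -0.437
vertex 1.531 -0.091 -0.046
vertex 2.885 0.198 1.311
endloop
endfacet
facet normal -0.284 -0.456 -0.844
outer loop
vertex 1.531 -0.091 -0.046
vertex 2.415 -0.558 -0.091
vertex 1.526 -0.764 0.319
endloop
endfacet
facet normal -0.700 0.344 0.625
outer loop
vertex 1.531 -0.091 -0.046
vertex 1.526 -0.764 0.319
vertex 2.885 0.198 1.311
endloop
endfacet
facet normal -0.284 -0.456 -0.844
outer loop
vertex 1.526 -0.764 0.319
vertex 2.415 -0.558 -0.091
vertex 2.041 -1.316 0.444
endloop
endfacet
facet normal -0.459 -0.235 0.857
outer loop
vertex 1.526 -0.764 0.319
vertex 2.041 -1.316 0.444
vertex 2.885 0.198 1.311
endloop
endfacet
facet normal -0.284 -0.455 -0.844
outer loop
vertex 2.041 -1.316 0.444
vertex 2.415 -0.558 -0.091
vertex 2.775 -1.424 0.255
endloop
endfacet
facet normal 0.132 -0.547 0.827
outer loop
vertex 2.041 -1.316 0.444
vertex 2.775 -1.424 0.255
vertex 2.885 0.198 1.311
endloop
endfacet
facet normal -0.283 -0.455 -0.844
outer loop
vertex 2.775 -1.424 0.255
vertex 2.415 -0.558 -0.091
vertex 3.298 -1.024 -0.136
endloop
endfacet
facet normal 0.726 -0.409 0.553
outer loop
vertex 2.775 -1.424 0.255
vertex 3.298 -1.024 -0.136
vertex 2.885 0.198 1.311
endloop
endfacet
facet normal -0.283 -0.455 -0.844
outer loop
vertex 3.298 -1.024 -0.136
vertex 2.415 -0.558 -0.091
vertex 3.303 -0.352 -0.5
endloop
endfacet
facet normal 0.976 0.099 0.195
outer loop
vertex 3.298 -1.024 -0.136
vertex 3.303 -0.352 -0.5
vertex 2.885 0.198 1.311
endloop
endfacet

endsolid


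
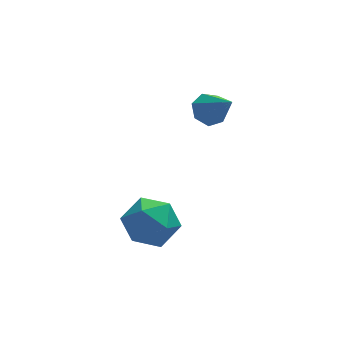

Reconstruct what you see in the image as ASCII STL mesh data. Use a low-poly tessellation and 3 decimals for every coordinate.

solid 
facet normal -0.342 0.634 -0.693
outer loop
vertex 3.288 0.505 -0.582
vertex 2.744 0.358 -0.448
vertex 3.07 0.781 -0.222
endloop
endfacet
facet normal 0.901 0.285 0.327
outer loop
vertex 3.288 0.505 -0.582
vertex 3.07 0.781 -0.222
vertex 3.216 -0.518 0.508
endloop
endfacet
facet normal -0.343 0.634 -0.693
outer loop
vertex 3.07 0.781 -0.222
vertex 2.744 0.358 -0.448
vertex 2.605 0.737 -0.032
endloop
endfacet
facet normal 0.289 0.494 0.820
outer loop
vertex 3.07 0.781 -0.222
vertex 2.605 0.737 -0.032
vertex 3.216 -0.518 0.508
endloop
endfacet
facet normal -0.342 0.635 -0.693
outer loop
vertex 2.605 0.737 -0.032
vertex 2.744 0.358 -0.448
vertex 2.245 0.408 -0.156
endloop
endfacet
facet normal -0.449 0.160 0.879
outer loop
vertex 2.605 0.737 -0.032
vertex 2.245 0.408 -0.156
vertex 3.216 -0.518 0.508
endloop
endfacet
facet normal -0.343 0.633 -0.694
outer loop
vertex 2.245 0.408 -0.156
vertex 2.744 0.358 -0.448
vertex 2.261 0.041 -0.499
endloop
endfacet
facet normal -0.757 -0.463 0.461
outer loop
vertex 2.245 0.408 -0.156
vertex 2.261 0.041 -0.499
vertex 3.216 -0.518 0.508
endloop
endfacet
facet normal -0.343 0.634 -0.693
outer loop
vertex 2.261 0.041 -0.499
vertex 2.744 0.358 -0.448
vertex 2.64 -0.088 -0.805
endloop
endfacet
facet normal -0.405 -0.907 -0.119
outer loop
vertex 2.261 0.041 -0.499
vertex 2.64 -0.088 -0.805
vertex 3.216 -0.518 0.508
endloop
endfacet
facet normal -0.342 0.635 -0.693
outer loop
vertex 2.64 -0.088 -0.805
vertex 2.744 0.358 -0.448
vertex 3.097 0.119 -0.841
endloop
endfacet
facet normal 0.345 -0.836 -0.425
outer loop
vertex 2.64 -0.088 -0.805
vertex 3.097 0.119 -0.841
vertex 3.216 -0.518 0.508
endloop
endfacet
facet normal -0.342 0.634 -0.693
outer loop
vertex 3.097 0.119 -0.841
vertex 2.744 0.358 -0.448
vertex 3.288 0.505 -0.582
endloop
endfacet
facet normal 0.925 -0.306 -0.226
outer loop
vertex 3.097 0.119 -0.841
vertex 3.288 0.505 -0.582
vertex 3.216 -0.518 0.508
endloop
endfacet
facet normal 0.002 0.995 0.104
outer loop
vertex 0.37 -0.98 -3.739
vertex 0.533 -1.074 -2.844
vertex 1.231 -1.014 -3.432
endloop
endfacet
facet normal 0.227 0.806 -0.547
outer loop
vertex 0.37 -0.98 -3.739
vertex 1.231 -1.014 -3.432
vertex 0.999 -1.465 -4.193
endloop
endfacet
facet normal -0.290 0.426 -0.857
outer loop
vertex 0.37 -0.98 -3.739
vertex 0.999 -1.465 -4.193
vertex 0.158 -1.803 -4.076
endloop
endfacet
facet normal -0.835 0.378 -0.399
outer loop
vertex 0.37 -0.98 -3.739
vertex 0.158 -1.803 -4.076
vertex -0.131 -1.562 -3.242
endloop
endfacet
facet normal -0.654 0.730 0.196
outer loop
vertex 0.37 -0.98 -3.739
vertex -0.131 -1.562 -3.242
vertex 0.533 -1.074 -2.844
endloop
endfacet
facet normal 0.796 0.383 -0.469
outer loop
vertex 0.999 -1.465 -4.193
vertex 1.231 -1.014 -3.432
vertex 1.551 -1.858 -3.578
endloop
endfacet
facet normal 0.432 0.688 0.583
outer loop
vertex 1.231 -1.014 -3.432
vertex 0.533 -1.074 -2.844
vertex 1.262 -1.617 -2.744
endloop
endfacet
facet normal -0.630 0.260 0.732
outer loop
vertex 0.533 -1.074 -2.844
vertex -0.131 -1.562 -3.242
vertex 0.421 -1.955 -2.627
endloop
endfacet
facet normal -0.922 -0.310 -0.230
outer loop
vertex -0.131 -1.562 -3.242
vertex 0.158 -1.803 -4.076
vertex 0.189 -2.406 -3.388
endloop
endfacet
facet normal -0.041 -0.234 -0.971
outer loop
vertex 0.158 -1.803 -4.076
vertex 0.999 -1.465 -4.193
vertex 0.887 -2.346 -3.976
endloop
endfacet
facet normal 0.835 -0.378 0.399
outer loop
vertex 1.05 -2.44 -3.081
vertex 1.551 -1.858 -3.578
vertex 1.262 -1.617 -2.744
endloop
endfacet
facet normal 0.290 -0.426 0.857
outer loop
vertex 1.05 -2.44 -3.081
vertex 1.262 -1.617 -2.744
vertex 0.421 -1.955 -2.627
endloop
endfacet
facet normal -0.227 -0.806 0.547
outer loop
vertex 1.05 -2.44 -3.081
vertex 0.421 -1.955 -2.627
vertex 0.189 -2.406 -3.388
endloop
endfacet
facet normal -0.002 -0.995 -0.104
outer loop
vertex 1.05 -2.44 -3.081
vertex 0.189 -2.406 -3.388
vertex 0.887 -2.346 -3.976
endloop
endfacet
facet normal 0.654 -0.730 -0.196
outer loop
vertex 1.05 -2.44 -3.081
vertex 0.887 -2.346 -3.976
vertex 1.551 -1.858 -3.578
endloop
endfacet
facet normal 0.922 0.310 0.230
outer loop
vertex 1.262 -1.617 -2.744
vertex 1.551 -1.858 -3.578
vertex 1.231 -1.014 -3.432
endloop
endfacet
facet normal 0.041 0.234 0.971
outer loop
vertex 0.421 -1.955 -2.627
vertex 1.262 -1.617 -2.744
vertex 0.533 -1.074 -2.844
endloop
endfacet
facet normal -0.796 -0.383 0.469
outer loop
vertex 0.189 -2.406 -3.388
vertex 0.421 -1.955 -2.627
vertex -0.131 -1.562 -3.242
endloop
endfacet
facet normal -0.432 -0.688 -0.583
outer loop
vertex 0.887 -2.346 -3.976
vertex 0.189 -2.406 -3.388
vertex 0.158 -1.803 -4.076
endloop
endfacet
facet normal 0.630 -0.260 -0.732
outer loop
vertex 1.551 -1.858 -3.578
vertex 0.887 -2.346 -3.976
vertex 0.999 -1.465 -4.193
endloop
endfacet

endsolid


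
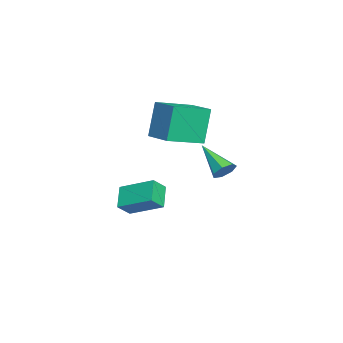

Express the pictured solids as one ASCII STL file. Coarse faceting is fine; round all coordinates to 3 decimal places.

solid 
facet normal 0.565 0.604 -0.563
outer loop
vertex 4.164 0.612 0.791
vertex 3.653 0.676 0.347
vertex 3.79 1.057 0.893
endloop
endfacet
facet normal 0.347 0.078 0.935
outer loop
vertex 4.164 0.612 0.791
vertex 3.79 1.057 0.893
vertex 2.487 -0.576 1.513
endloop
endfacet
facet normal 0.563 0.605 -0.563
outer loop
vertex 3.79 1.057 0.893
vertex 3.653 0.676 0.347
vertex 3.313 1.214 0.585
endloop
endfacet
facet normal -0.319 0.548 0.773
outer loop
vertex 3.79 1.057 0.893
vertex 3.313 1.214 0.585
vertex 2.487 -0.576 1.513
endloop
endfacet
facet normal 0.563 0.605 -0.563
outer loop
vertex 3.313 1.214 0.585
vertex 3.653 0.676 0.347
vertex 3.091 0.966 0.097
endloop
endfacet
facet normal -0.865 0.478 0.151
outer loop
vertex 3.313 1.214 0.585
vertex 3.091 0.966 0.097
vertex 2.487 -0.576 1.513
endloop
endfacet
facet normal 0.563 0.604 -0.564
outer loop
vertex 3.091 0.966 0.097
vertex 3.653 0.676 0.347
vertex 3.293 0.499 -0.202
endloop
endfacet
facet normal -0.881 -0.083 -0.466
outer loop
vertex 3.091 0.966 0.097
vertex 3.293 0.499 -0.202
vertex 2.487 -0.576 1.513
endloop
endfacet
facet normal 0.563 0.604 -0.564
outer loop
vertex 3.293 0.499 -0.202
vertex 3.653 0.676 0.347
vertex 3.766 0.165 -0.088
endloop
endfacet
facet normal -0.353 -0.709 -0.610
outer loop
vertex 3.293 0.499 -0.202
vertex 3.766 0.165 -0.088
vertex 2.487 -0.576 1.513
endloop
endfacet
facet normal 0.563 0.604 -0.564
outer loop
vertex 3.766 0.165 -0.088
vertex 3.653 0.676 0.347
vertex 4.154 0.216 0.354
endloop
endfacet
facet normal 0.321 -0.931 -0.174
outer loop
vertex 3.766 0.165 -0.088
vertex 4.154 0.216 0.354
vertex 2.487 -0.576 1.513
endloop
endfacet
facet normal 0.564 0.606 -0.562
outer loop
vertex 4.154 0.216 0.354
vertex 3.653 0.676 0.347
vertex 4.164 0.612 0.791
endloop
endfacet
facet normal 0.632 -0.581 0.512
outer loop
vertex 4.154 0.216 0.354
vertex 4.164 0.612 0.791
vertex 2.487 -0.576 1.513
endloop
endfacet
facet normal -0.566 0.491 -0.662
outer loop
vertex -1.111 -4.617 -3.653
vertex -0.526 -2.781 -2.792
vertex 0.015 -4.548 -4.564
endloop
endfacet
facet normal -0.277 -0.870 -0.408
outer loop
vertex 0.626 -5.079 -3.848
vertex -1.111 -4.617 -3.653
vertex 0.015 -4.548 -4.564
endloop
endfacet
facet normal -0.566 0.491 -0.662
outer loop
vertex 0.015 -4.548 -4.564
vertex -0.526 -2.781 -2.792
vertex 0.6 -2.713 -3.703
endloop
endfacet
facet normal 0.777 0.047 -0.628
outer loop
vertex 0.6 -2.713 -3.703
vertex 0.626 -5.079 -3.848
vertex 0.015 -4.548 -4.564
endloop
endfacet
facet normal -0.777 -0.047 0.628
outer loop
vertex -1.111 -4.617 -3.653
vertex 0.085 -3.312 -2.076
vertex -0.526 -2.781 -2.792
endloop
endfacet
facet normal -0.277 -0.870 -0.408
outer loop
vertex -0.5 -5.147 -2.937
vertex -1.111 -4.617 -3.653
vertex 0.626 -5.079 -3.848
endloop
endfacet
facet normal -0.777 -0.047 0.628
outer loop
vertex -0.5 -5.147 -2.937
vertex 0.085 -3.312 -2.076
vertex -1.111 -4.617 -3.653
endloop
endfacet
facet normal 0.278 0.870 0.408
outer loop
vertex -0.526 -2.781 -2.792
vertex 0.085 -3.312 -2.076
vertex 0.6 -2.713 -3.703
endloop
endfacet
facet normal 0.777 0.047 -0.628
outer loop
vertex 1.211 -3.243 -2.987
vertex 0.626 -5.079 -3.848
vertex 0.6 -2.713 -3.703
endloop
endfacet
facet normal 0.277 0.870 0.408
outer loop
vertex 0.6 -2.713 -3.703
vertex 0.085 -3.312 -2.076
vertex 1.211 -3.243 -2.987
endloop
endfacet
facet normal 0.566 -0.491 0.663
outer loop
vertex 1.211 -3.243 -2.987
vertex -0.5 -5.147 -2.937
vertex 0.626 -5.079 -3.848
endloop
endfacet
facet normal 0.566 -0.491 0.662
outer loop
vertex 0.085 -3.312 -2.076
vertex -0.5 -5.147 -2.937
vertex 1.211 -3.243 -2.987
endloop
endfacet
facet normal -0.770 -0.616 -0.165
outer loop
vertex 0.119 -3.214 3.381
vertex -1.103 -1.53 2.803
vertex 0.765 -3.463 1.293
endloop
endfacet
facet normal 0.566 -0.780 0.268
outer loop
vertex 2.183 -2.33 1.597
vertex 0.119 -3.214 3.381
vertex 0.765 -3.463 1.293
endloop
endfacet
facet normal -0.771 -0.616 -0.165
outer loop
vertex 0.765 -3.463 1.293
vertex -1.103 -1.53 2.803
vertex -0.457 -1.778 0.715
endloop
endfacet
facet normal 0.294 -0.113 -0.949
outer loop
vertex -0.457 -1.778 0.715
vertex 2.183 -2.33 1.597
vertex 0.765 -3.463 1.293
endloop
endfacet
facet normal -0.294 0.113 0.949
outer loop
vertex 0.119 -3.214 3.381
vertex 0.315 -0.397 3.107
vertex -1.103 -1.53 2.803
endloop
endfacet
facet normal 0.565 -0.780 0.268
outer loop
vertex 1.537 -2.082 3.685
vertex 0.119 -3.214 3.381
vertex 2.183 -2.33 1.597
endloop
endfacet
facet normal -0.294 0.113 0.949
outer loop
vertex 1.537 -2.082 3.685
vertex 0.315 -0.397 3.107
vertex 0.119 -3.214 3.381
endloop
endfacet
facet normal -0.566 0.780 -0.268
outer loop
vertex -1.103 -1.53 2.803
vertex 0.315 -0.397 3.107
vertex -0.457 -1.778 0.715
endloop
endfacet
facet normal 0.294 -0.113 -0.949
outer loop
vertex 0.961 -0.646 1.019
vertex 2.183 -2.33 1.597
vertex -0.457 -1.778 0.715
endloop
endfacet
facet normal -0.565 0.780 -0.268
outer loop
vertex -0.457 -1.778 0.715
vertex 0.315 -0.397 3.107
vertex 0.961 -0.646 1.019
endloop
endfacet
facet normal 0.770 0.616 0.165
outer loop
vertex 0.961 -0.646 1.019
vertex 1.537 -2.082 3.685
vertex 2.183 -2.33 1.597
endloop
endfacet
facet normal 0.771 0.616 0.165
outer loop
vertex 0.315 -0.397 3.107
vertex 1.537 -2.082 3.685
vertex 0.961 -0.646 1.019
endloop
endfacet

endsolid


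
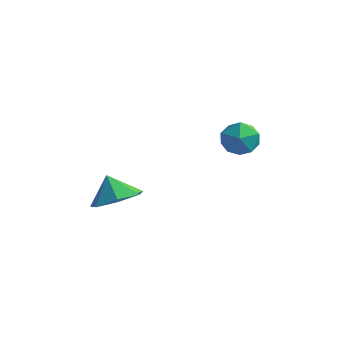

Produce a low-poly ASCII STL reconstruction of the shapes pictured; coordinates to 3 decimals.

solid 
facet normal -0.341 0.581 0.739
outer loop
vertex 1.603 3.53 -0.746
vertex 2.253 3.271 -0.243
vertex 2.347 3.965 -0.745
endloop
endfacet
facet normal -0.502 0.859 0.102
outer loop
vertex 1.603 3.53 -0.746
vertex 2.347 3.965 -0.745
vertex 1.937 3.814 -1.489
endloop
endfacet
facet normal -0.890 0.377 -0.256
outer loop
vertex 1.603 3.53 -0.746
vertex 1.937 3.814 -1.489
vertex 1.59 3.025 -1.446
endloop
endfacet
facet normal -0.967 -0.197 0.160
outer loop
vertex 1.603 3.53 -0.746
vertex 1.59 3.025 -1.446
vertex 1.786 2.69 -0.676
endloop
endfacet
facet normal -0.628 -0.072 0.775
outer loop
vertex 1.603 3.53 -0.746
vertex 1.786 2.69 -0.676
vertex 2.253 3.271 -0.243
endloop
endfacet
facet normal 0.108 0.961 -0.254
outer loop
vertex 1.937 3.814 -1.489
vertex 2.347 3.965 -0.745
vertex 2.794 3.73 -1.444
endloop
endfacet
facet normal 0.368 0.512 0.776
outer loop
vertex 2.347 3.965 -0.745
vertex 2.253 3.271 -0.243
vertex 2.99 3.395 -0.674
endloop
endfacet
facet normal -0.097 -0.543 0.834
outer loop
vertex 2.253 3.271 -0.243
vertex 1.786 2.69 -0.676
vertex 2.643 2.606 -0.631
endloop
endfacet
facet normal -0.645 -0.747 -0.161
outer loop
vertex 1.786 2.69 -0.676
vertex 1.59 3.025 -1.446
vertex 2.233 2.455 -1.375
endloop
endfacet
facet normal -0.519 0.183 -0.835
outer loop
vertex 1.59 3.025 -1.446
vertex 1.937 3.814 -1.489
vertex 2.327 3.149 -1.877
endloop
endfacet
facet normal 0.967 0.197 -0.160
outer loop
vertex 2.977 2.89 -1.374
vertex 2.794 3.73 -1.444
vertex 2.99 3.395 -0.674
endloop
endfacet
facet normal 0.890 -0.377 0.256
outer loop
vertex 2.977 2.89 -1.374
vertex 2.99 3.395 -0.674
vertex 2.643 2.606 -0.631
endloop
endfacet
facet normal 0.502 -0.859 -0.102
outer loop
vertex 2.977 2.89 -1.374
vertex 2.643 2.606 -0.631
vertex 2.233 2.455 -1.375
endloop
endfacet
facet normal 0.341 -0.581 -0.739
outer loop
vertex 2.977 2.89 -1.374
vertex 2.233 2.455 -1.375
vertex 2.327 3.149 -1.877
endloop
endfacet
facet normal 0.628 0.072 -0.775
outer loop
vertex 2.977 2.89 -1.374
vertex 2.327 3.149 -1.877
vertex 2.794 3.73 -1.444
endloop
endfacet
facet normal 0.645 0.747 0.161
outer loop
vertex 2.99 3.395 -0.674
vertex 2.794 3.73 -1.444
vertex 2.347 3.965 -0.745
endloop
endfacet
facet normal 0.519 -0.183 0.835
outer loop
vertex 2.643 2.606 -0.631
vertex 2.99 3.395 -0.674
vertex 2.253 3.271 -0.243
endloop
endfacet
facet normal -0.108 -0.961 0.254
outer loop
vertex 2.233 2.455 -1.375
vertex 2.643 2.606 -0.631
vertex 1.786 2.69 -0.676
endloop
endfacet
facet normal -0.368 -0.512 -0.776
outer loop
vertex 2.327 3.149 -1.877
vertex 2.233 2.455 -1.375
vertex 1.59 3.025 -1.446
endloop
endfacet
facet normal 0.097 0.543 -0.834
outer loop
vertex 2.794 3.73 -1.444
vertex 2.327 3.149 -1.877
vertex 1.937 3.814 -1.489
endloop
endfacet
facet normal 0.505 -0.153 -0.849
outer loop
vertex 0.408 -1.733 -2.458
vertex -0.162 -1.027 -2.924
vertex 0.718 -0.904 -2.423
endloop
endfacet
facet normal 0.297 -0.151 0.943
outer loop
vertex 0.408 -1.733 -2.458
vertex 0.718 -0.904 -2.423
vertex -0.738 -0.853 -1.956
endloop
endfacet
facet normal 0.505 -0.154 -0.849
outer loop
vertex 0.718 -0.904 -2.423
vertex -0.162 -1.027 -2.924
vertex 0.365 -0.169 -2.766
endloop
endfacet
facet normal 0.278 0.513 0.812
outer loop
vertex 0.718 -0.904 -2.423
vertex 0.365 -0.169 -2.766
vertex -0.738 -0.853 -1.956
endloop
endfacet
facet normal 0.505 -0.154 -0.849
outer loop
vertex 0.365 -0.169 -2.766
vertex -0.162 -1.027 -2.924
vertex -0.385 -0.079 -3.228
endloop
endfacet
facet normal -0.187 0.861 0.472
outer loop
vertex 0.365 -0.169 -2.766
vertex -0.385 -0.079 -3.228
vertex -0.738 -0.853 -1.956
endloop
endfacet
facet normal 0.505 -0.154 -0.849
outer loop
vertex -0.385 -0.079 -3.228
vertex -0.162 -1.027 -2.924
vertex -0.967 -0.704 -3.461
endloop
endfacet
facet normal -0.752 0.634 0.177
outer loop
vertex -0.385 -0.079 -3.228
vertex -0.967 -0.704 -3.461
vertex -0.738 -0.853 -1.956
endloop
endfacet
facet normal 0.505 -0.153 -0.849
outer loop
vertex -0.967 -0.704 -3.461
vertex -0.162 -1.027 -2.924
vertex -0.943 -1.572 -3.29
endloop
endfacet
facet normal -0.989 0.002 0.151
outer loop
vertex -0.967 -0.704 -3.461
vertex -0.943 -1.572 -3.29
vertex -0.738 -0.853 -1.956
endloop
endfacet
facet normal 0.505 -0.153 -0.850
outer loop
vertex -0.943 -1.572 -3.29
vertex -0.162 -1.027 -2.924
vertex -0.331 -2.03 -2.844
endloop
endfacet
facet normal -0.719 -0.560 0.412
outer loop
vertex -0.943 -1.572 -3.29
vertex -0.331 -2.03 -2.844
vertex -0.738 -0.853 -1.956
endloop
endfacet
facet normal 0.505 -0.153 -0.849
outer loop
vertex -0.331 -2.03 -2.844
vertex -0.162 -1.027 -2.924
vertex 0.408 -1.733 -2.458
endloop
endfacet
facet normal -0.147 -0.628 0.764
outer loop
vertex -0.331 -2.03 -2.844
vertex 0.408 -1.733 -2.458
vertex -0.738 -0.853 -1.956
endloop
endfacet

endsolid


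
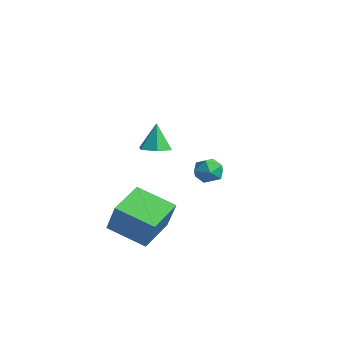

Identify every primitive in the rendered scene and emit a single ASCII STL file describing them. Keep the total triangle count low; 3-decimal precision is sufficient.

solid 
facet normal -0.887 0.235 0.398
outer loop
vertex -3.217 2.857 -3.119
vertex -3.134 2.184 -2.537
vertex -2.825 2.996 -2.328
endloop
endfacet
facet normal -0.564 0.815 0.136
outer loop
vertex -3.217 2.857 -3.119
vertex -2.825 2.996 -2.328
vertex -2.479 3.359 -3.068
endloop
endfacet
facet normal -0.440 0.704 -0.558
outer loop
vertex -3.217 2.857 -3.119
vertex -2.479 3.359 -3.068
vertex -2.575 2.771 -3.734
endloop
endfacet
facet normal -0.687 0.056 -0.725
outer loop
vertex -3.217 2.857 -3.119
vertex -2.575 2.771 -3.734
vertex -2.98 2.045 -3.406
endloop
endfacet
facet normal -0.963 -0.234 -0.133
outer loop
vertex -3.217 2.857 -3.119
vertex -2.98 2.045 -3.406
vertex -3.134 2.184 -2.537
endloop
endfacet
facet normal 0.067 0.883 0.465
outer loop
vertex -2.479 3.359 -3.068
vertex -2.825 2.996 -2.328
vertex -1.94 2.995 -2.454
endloop
endfacet
facet normal -0.457 -0.055 0.888
outer loop
vertex -2.825 2.996 -2.328
vertex -3.134 2.184 -2.537
vertex -2.345 2.269 -2.126
endloop
endfacet
facet normal -0.581 -0.814 0.027
outer loop
vertex -3.134 2.184 -2.537
vertex -2.98 2.045 -3.406
vertex -2.441 1.681 -2.792
endloop
endfacet
facet normal -0.133 -0.346 -0.929
outer loop
vertex -2.98 2.045 -3.406
vertex -2.575 2.771 -3.734
vertex -2.095 2.044 -3.532
endloop
endfacet
facet normal 0.268 0.703 -0.659
outer loop
vertex -2.575 2.771 -3.734
vertex -2.479 3.359 -3.068
vertex -1.786 2.856 -3.323
endloop
endfacet
facet normal 0.687 -0.056 0.725
outer loop
vertex -1.703 2.183 -2.741
vertex -1.94 2.995 -2.454
vertex -2.345 2.269 -2.126
endloop
endfacet
facet normal 0.440 -0.704 0.558
outer loop
vertex -1.703 2.183 -2.741
vertex -2.345 2.269 -2.126
vertex -2.441 1.681 -2.792
endloop
endfacet
facet normal 0.564 -0.815 -0.136
outer loop
vertex -1.703 2.183 -2.741
vertex -2.441 1.681 -2.792
vertex -2.095 2.044 -3.532
endloop
endfacet
facet normal 0.887 -0.235 -0.398
outer loop
vertex -1.703 2.183 -2.741
vertex -2.095 2.044 -3.532
vertex -1.786 2.856 -3.323
endloop
endfacet
facet normal 0.963 0.234 0.133
outer loop
vertex -1.703 2.183 -2.741
vertex -1.786 2.856 -3.323
vertex -1.94 2.995 -2.454
endloop
endfacet
facet normal 0.133 0.346 0.929
outer loop
vertex -2.345 2.269 -2.126
vertex -1.94 2.995 -2.454
vertex -2.825 2.996 -2.328
endloop
endfacet
facet normal -0.268 -0.703 0.659
outer loop
vertex -2.441 1.681 -2.792
vertex -2.345 2.269 -2.126
vertex -3.134 2.184 -2.537
endloop
endfacet
facet normal -0.067 -0.883 -0.465
outer loop
vertex -2.095 2.044 -3.532
vertex -2.441 1.681 -2.792
vertex -2.98 2.045 -3.406
endloop
endfacet
facet normal 0.457 0.055 -0.888
outer loop
vertex -1.786 2.856 -3.323
vertex -2.095 2.044 -3.532
vertex -2.575 2.771 -3.734
endloop
endfacet
facet normal 0.581 0.814 -0.027
outer loop
vertex -1.94 2.995 -2.454
vertex -1.786 2.856 -3.323
vertex -2.479 3.359 -3.068
endloop
endfacet
facet normal 0.176 -0.129 -0.976
outer loop
vertex 2.985 -2.574 1.36
vertex 2.333 -3.068 1.308
vertex 2.247 -2.262 1.186
endloop
endfacet
facet normal 0.287 0.884 0.368
outer loop
vertex 2.985 -2.574 1.36
vertex 2.247 -2.262 1.186
vertex 2.067 -2.872 2.792
endloop
endfacet
facet normal 0.174 -0.129 -0.976
outer loop
vertex 2.247 -2.262 1.186
vertex 2.333 -3.068 1.308
vertex 1.595 -2.756 1.135
endloop
endfacet
facet normal -0.600 0.768 0.225
outer loop
vertex 2.247 -2.262 1.186
vertex 1.595 -2.756 1.135
vertex 2.067 -2.872 2.792
endloop
endfacet
facet normal 0.174 -0.129 -0.976
outer loop
vertex 1.595 -2.756 1.135
vertex 2.333 -3.068 1.308
vertex 1.68 -3.562 1.257
endloop
endfacet
facet normal -0.961 -0.061 0.270
outer loop
vertex 1.595 -2.756 1.135
vertex 1.68 -3.562 1.257
vertex 2.067 -2.872 2.792
endloop
endfacet
facet normal 0.174 -0.129 -0.976
outer loop
vertex 1.68 -3.562 1.257
vertex 2.333 -3.068 1.308
vertex 2.418 -3.874 1.43
endloop
endfacet
facet normal -0.435 -0.775 0.458
outer loop
vertex 1.68 -3.562 1.257
vertex 2.418 -3.874 1.43
vertex 2.067 -2.872 2.792
endloop
endfacet
facet normal 0.175 -0.129 -0.976
outer loop
vertex 2.418 -3.874 1.43
vertex 2.333 -3.068 1.308
vertex 3.071 -3.38 1.482
endloop
endfacet
facet normal 0.451 -0.659 0.601
outer loop
vertex 2.418 -3.874 1.43
vertex 3.071 -3.38 1.482
vertex 2.067 -2.872 2.792
endloop
endfacet
facet normal 0.176 -0.129 -0.976
outer loop
vertex 3.071 -3.38 1.482
vertex 2.333 -3.068 1.308
vertex 2.985 -2.574 1.36
endloop
endfacet
facet normal 0.813 0.171 0.557
outer loop
vertex 3.071 -3.38 1.482
vertex 2.985 -2.574 1.36
vertex 2.067 -2.872 2.792
endloop
endfacet
facet normal -0.476 0.818 0.324
outer loop
vertex 0.335 -2.996 -1.899
vertex 1.896 -1.738 -2.782
vertex -0.696 -2.917 -3.611
endloop
endfacet
facet normal -0.713 -0.574 0.403
outer loop
vertex 0.284 -4.602 -4.278
vertex 0.335 -2.996 -1.899
vertex -0.696 -2.917 -3.611
endloop
endfacet
facet normal -0.476 0.818 0.324
outer loop
vertex -0.696 -2.917 -3.611
vertex 1.896 -1.738 -2.782
vertex 0.865 -1.66 -4.493
endloop
endfacet
facet normal -0.515 0.039 -0.856
outer loop
vertex 0.865 -1.66 -4.493
vertex 0.284 -4.602 -4.278
vertex -0.696 -2.917 -3.611
endloop
endfacet
facet normal 0.516 -0.039 0.856
outer loop
vertex 0.335 -2.996 -1.899
vertex 2.876 -3.423 -3.449
vertex 1.896 -1.738 -2.782
endloop
endfacet
facet normal -0.712 -0.574 0.403
outer loop
vertex 1.315 -4.68 -2.567
vertex 0.335 -2.996 -1.899
vertex 0.284 -4.602 -4.278
endloop
endfacet
facet normal 0.515 -0.040 0.856
outer loop
vertex 1.315 -4.68 -2.567
vertex 2.876 -3.423 -3.449
vertex 0.335 -2.996 -1.899
endloop
endfacet
facet normal 0.713 0.574 -0.403
outer loop
vertex 1.896 -1.738 -2.782
vertex 2.876 -3.423 -3.449
vertex 0.865 -1.66 -4.493
endloop
endfacet
facet normal -0.516 0.039 -0.856
outer loop
vertex 1.845 -3.344 -5.161
vertex 0.284 -4.602 -4.278
vertex 0.865 -1.66 -4.493
endloop
endfacet
facet normal 0.713 0.574 -0.403
outer loop
vertex 0.865 -1.66 -4.493
vertex 2.876 -3.423 -3.449
vertex 1.845 -3.344 -5.161
endloop
endfacet
facet normal 0.476 -0.818 -0.324
outer loop
vertex 1.845 -3.344 -5.161
vertex 1.315 -4.68 -2.567
vertex 0.284 -4.602 -4.278
endloop
endfacet
facet normal 0.475 -0.818 -0.324
outer loop
vertex 2.876 -3.423 -3.449
vertex 1.315 -4.68 -2.567
vertex 1.845 -3.344 -5.161
endloop
endfacet

endsolid


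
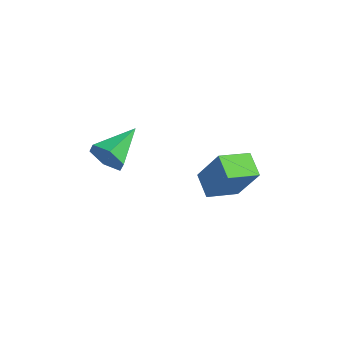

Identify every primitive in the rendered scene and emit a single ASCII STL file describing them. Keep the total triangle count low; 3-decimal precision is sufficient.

solid 
facet normal 0.791 -0.536 -0.295
outer loop
vertex 3.651 -2.87 2.2
vertex 3.27 -3.037 1.482
vertex 3.751 -2.364 1.55
endloop
endfacet
facet normal 0.266 0.740 0.617
outer loop
vertex 3.651 -2.87 2.2
vertex 3.751 -2.364 1.55
vertex 1.83 -2.063 2.018
endloop
endfacet
facet normal 0.791 -0.536 -0.294
outer loop
vertex 3.751 -2.364 1.55
vertex 3.27 -3.037 1.482
vertex 3.37 -2.532 0.831
endloop
endfacet
facet normal 0.085 0.959 -0.269
outer loop
vertex 3.751 -2.364 1.55
vertex 3.37 -2.532 0.831
vertex 1.83 -2.063 2.018
endloop
endfacet
facet normal 0.791 -0.536 -0.294
outer loop
vertex 3.37 -2.532 0.831
vertex 3.27 -3.037 1.482
vertex 2.889 -3.205 0.764
endloop
endfacet
facet normal -0.473 0.415 -0.777
outer loop
vertex 3.37 -2.532 0.831
vertex 2.889 -3.205 0.764
vertex 1.83 -2.063 2.018
endloop
endfacet
facet normal 0.792 -0.535 -0.295
outer loop
vertex 2.889 -3.205 0.764
vertex 3.27 -3.037 1.482
vertex 2.789 -3.711 1.414
endloop
endfacet
facet normal -0.848 -0.347 -0.400
outer loop
vertex 2.889 -3.205 0.764
vertex 2.789 -3.711 1.414
vertex 1.83 -2.063 2.018
endloop
endfacet
facet normal 0.792 -0.535 -0.295
outer loop
vertex 2.789 -3.711 1.414
vertex 3.27 -3.037 1.482
vertex 3.17 -3.543 2.132
endloop
endfacet
facet normal -0.666 -0.566 0.486
outer loop
vertex 2.789 -3.711 1.414
vertex 3.17 -3.543 2.132
vertex 1.83 -2.063 2.018
endloop
endfacet
facet normal 0.791 -0.536 -0.295
outer loop
vertex 3.17 -3.543 2.132
vertex 3.27 -3.037 1.482
vertex 3.651 -2.87 2.2
endloop
endfacet
facet normal -0.109 -0.022 0.994
outer loop
vertex 3.17 -3.543 2.132
vertex 3.651 -2.87 2.2
vertex 1.83 -2.063 2.018
endloop
endfacet
facet normal -0.264 -0.426 -0.866
outer loop
vertex 0.861 0.235 -1.564
vertex 0.176 1.432 -1.944
vertex 1.815 0.628 -2.048
endloop
endfacet
facet normal 0.479 -0.837 0.265
outer loop
vertex 2.324 1.448 -0.376
vertex 0.861 0.235 -1.564
vertex 1.815 0.628 -2.048
endloop
endfacet
facet normal -0.263 -0.425 -0.866
outer loop
vertex 1.815 0.628 -2.048
vertex 0.176 1.432 -1.944
vertex 1.131 1.825 -2.427
endloop
endfacet
facet normal 0.838 0.344 -0.424
outer loop
vertex 1.131 1.825 -2.427
vertex 2.324 1.448 -0.376
vertex 1.815 0.628 -2.048
endloop
endfacet
facet normal -0.838 -0.345 0.424
outer loop
vertex 0.861 0.235 -1.564
vertex 0.685 2.252 -0.272
vertex 0.176 1.432 -1.944
endloop
endfacet
facet normal 0.479 -0.837 0.265
outer loop
vertex 1.369 1.055 0.107
vertex 0.861 0.235 -1.564
vertex 2.324 1.448 -0.376
endloop
endfacet
facet normal -0.838 -0.345 0.424
outer loop
vertex 1.369 1.055 0.107
vertex 0.685 2.252 -0.272
vertex 0.861 0.235 -1.564
endloop
endfacet
facet normal -0.478 0.837 -0.265
outer loop
vertex 0.176 1.432 -1.944
vertex 0.685 2.252 -0.272
vertex 1.131 1.825 -2.427
endloop
endfacet
facet normal 0.838 0.345 -0.424
outer loop
vertex 1.639 2.645 -0.756
vertex 2.324 1.448 -0.376
vertex 1.131 1.825 -2.427
endloop
endfacet
facet normal -0.479 0.837 -0.265
outer loop
vertex 1.131 1.825 -2.427
vertex 0.685 2.252 -0.272
vertex 1.639 2.645 -0.756
endloop
endfacet
facet normal 0.263 0.425 0.866
outer loop
vertex 1.639 2.645 -0.756
vertex 1.369 1.055 0.107
vertex 2.324 1.448 -0.376
endloop
endfacet
facet normal 0.264 0.425 0.866
outer loop
vertex 0.685 2.252 -0.272
vertex 1.369 1.055 0.107
vertex 1.639 2.645 -0.756
endloop
endfacet

endsolid


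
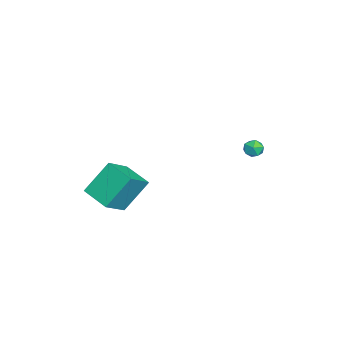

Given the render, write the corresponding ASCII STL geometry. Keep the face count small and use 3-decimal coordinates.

solid 
facet normal -0.996 0.078 0.033
outer loop
vertex -2.591 2.808 2.775
vertex -2.59 2.571 3.36
vertex -2.544 3.194 3.272
endloop
endfacet
facet normal -0.714 0.584 -0.386
outer loop
vertex -2.591 2.808 2.775
vertex -2.544 3.194 3.272
vertex -2.187 3.293 2.761
endloop
endfacet
facet normal -0.344 0.260 -0.902
outer loop
vertex -2.591 2.808 2.775
vertex -2.187 3.293 2.761
vertex -2.014 2.731 2.533
endloop
endfacet
facet normal -0.396 -0.445 -0.803
outer loop
vertex -2.591 2.808 2.775
vertex -2.014 2.731 2.533
vertex -2.263 2.285 2.903
endloop
endfacet
facet normal -0.800 -0.557 -0.224
outer loop
vertex -2.591 2.808 2.775
vertex -2.263 2.285 2.903
vertex -2.59 2.571 3.36
endloop
endfacet
facet normal -0.257 0.966 0.008
outer loop
vertex -2.187 3.293 2.761
vertex -2.544 3.194 3.272
vertex -1.937 3.355 3.337
endloop
endfacet
facet normal -0.713 0.149 0.685
outer loop
vertex -2.544 3.194 3.272
vertex -2.59 2.571 3.36
vertex -2.186 2.909 3.707
endloop
endfacet
facet normal -0.396 -0.879 0.266
outer loop
vertex -2.59 2.571 3.36
vertex -2.263 2.285 2.903
vertex -2.013 2.347 3.479
endloop
endfacet
facet normal 0.257 -0.698 -0.669
outer loop
vertex -2.263 2.285 2.903
vertex -2.014 2.731 2.533
vertex -1.656 2.446 2.968
endloop
endfacet
facet normal 0.343 0.442 -0.829
outer loop
vertex -2.014 2.731 2.533
vertex -2.187 3.293 2.761
vertex -1.61 3.069 2.88
endloop
endfacet
facet normal 0.396 0.445 0.803
outer loop
vertex -1.609 2.832 3.465
vertex -1.937 3.355 3.337
vertex -2.186 2.909 3.707
endloop
endfacet
facet normal 0.344 -0.260 0.902
outer loop
vertex -1.609 2.832 3.465
vertex -2.186 2.909 3.707
vertex -2.013 2.347 3.479
endloop
endfacet
facet normal 0.714 -0.584 0.386
outer loop
vertex -1.609 2.832 3.465
vertex -2.013 2.347 3.479
vertex -1.656 2.446 2.968
endloop
endfacet
facet normal 0.996 -0.078 -0.033
outer loop
vertex -1.609 2.832 3.465
vertex -1.656 2.446 2.968
vertex -1.61 3.069 2.88
endloop
endfacet
facet normal 0.800 0.557 0.224
outer loop
vertex -1.609 2.832 3.465
vertex -1.61 3.069 2.88
vertex -1.937 3.355 3.337
endloop
endfacet
facet normal -0.257 0.698 0.669
outer loop
vertex -2.186 2.909 3.707
vertex -1.937 3.355 3.337
vertex -2.544 3.194 3.272
endloop
endfacet
facet normal -0.343 -0.442 0.829
outer loop
vertex -2.013 2.347 3.479
vertex -2.186 2.909 3.707
vertex -2.59 2.571 3.36
endloop
endfacet
facet normal 0.257 -0.966 -0.008
outer loop
vertex -1.656 2.446 2.968
vertex -2.013 2.347 3.479
vertex -2.263 2.285 2.903
endloop
endfacet
facet normal 0.713 -0.149 -0.685
outer loop
vertex -1.61 3.069 2.88
vertex -1.656 2.446 2.968
vertex -2.014 2.731 2.533
endloop
endfacet
facet normal 0.396 0.879 -0.266
outer loop
vertex -1.937 3.355 3.337
vertex -1.61 3.069 2.88
vertex -2.187 3.293 2.761
endloop
endfacet
facet normal -0.717 0.405 -0.568
outer loop
vertex 2.514 -3.138 4.204
vertex 3.535 -1.927 3.779
vertex 3.177 -4.275 2.555
endloop
endfacet
facet normal -0.623 -0.738 0.258
outer loop
vertex 4.445 -4.993 3.561
vertex 2.514 -3.138 4.204
vertex 3.177 -4.275 2.555
endloop
endfacet
facet normal -0.716 0.405 -0.568
outer loop
vertex 3.177 -4.275 2.555
vertex 3.535 -1.927 3.779
vertex 4.198 -3.065 2.131
endloop
endfacet
facet normal 0.315 -0.539 -0.781
outer loop
vertex 4.198 -3.065 2.131
vertex 4.445 -4.993 3.561
vertex 3.177 -4.275 2.555
endloop
endfacet
facet normal -0.314 0.539 0.781
outer loop
vertex 2.514 -3.138 4.204
vertex 4.803 -2.645 4.785
vertex 3.535 -1.927 3.779
endloop
endfacet
facet normal -0.623 -0.738 0.259
outer loop
vertex 3.782 -3.855 5.209
vertex 2.514 -3.138 4.204
vertex 4.445 -4.993 3.561
endloop
endfacet
facet normal -0.314 0.539 0.781
outer loop
vertex 3.782 -3.855 5.209
vertex 4.803 -2.645 4.785
vertex 2.514 -3.138 4.204
endloop
endfacet
facet normal 0.623 0.738 -0.259
outer loop
vertex 3.535 -1.927 3.779
vertex 4.803 -2.645 4.785
vertex 4.198 -3.065 2.131
endloop
endfacet
facet normal 0.314 -0.539 -0.781
outer loop
vertex 5.466 -3.782 3.136
vertex 4.445 -4.993 3.561
vertex 4.198 -3.065 2.131
endloop
endfacet
facet normal 0.623 0.738 -0.259
outer loop
vertex 4.198 -3.065 2.131
vertex 4.803 -2.645 4.785
vertex 5.466 -3.782 3.136
endloop
endfacet
facet normal 0.717 -0.405 0.568
outer loop
vertex 5.466 -3.782 3.136
vertex 3.782 -3.855 5.209
vertex 4.445 -4.993 3.561
endloop
endfacet
facet normal 0.716 -0.406 0.568
outer loop
vertex 4.803 -2.645 4.785
vertex 3.782 -3.855 5.209
vertex 5.466 -3.782 3.136
endloop
endfacet

endsolid
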